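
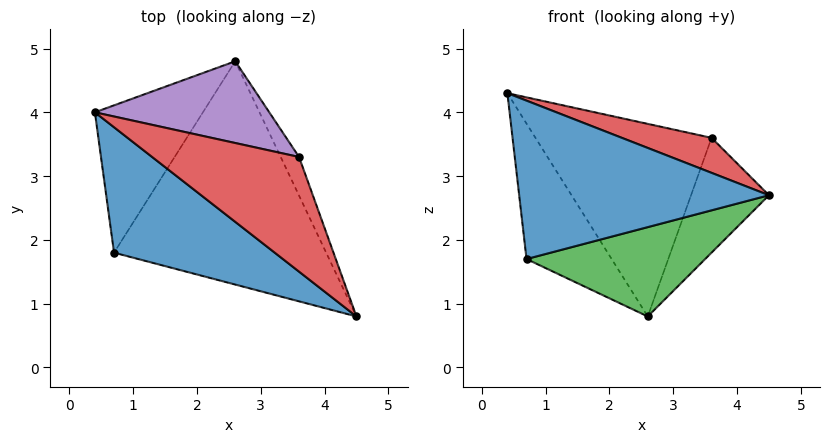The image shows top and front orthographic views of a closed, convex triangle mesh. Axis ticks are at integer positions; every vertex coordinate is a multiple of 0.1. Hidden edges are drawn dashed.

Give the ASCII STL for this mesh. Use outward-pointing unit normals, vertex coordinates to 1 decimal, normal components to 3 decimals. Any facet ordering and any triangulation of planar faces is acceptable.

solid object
 facet normal -0.347 -0.735 0.582
  outer loop
   vertex 0.7 1.8 1.7
   vertex 4.5 0.8 2.7
   vertex 0.4 4.0 4.3
  endloop
 endfacet
 facet normal -0.817 0.390 -0.424
  outer loop
   vertex 0.7 1.8 1.7
   vertex 0.4 4.0 4.3
   vertex 2.6 4.8 0.8
  endloop
 endfacet
 facet normal 0.145 -0.367 -0.919
  outer loop
   vertex 0.7 1.8 1.7
   vertex 2.6 4.8 0.8
   vertex 4.5 0.8 2.7
  endloop
 endfacet
 facet normal 0.144 -0.289 0.946
  outer loop
   vertex 3.6 3.3 3.6
   vertex 0.4 4.0 4.3
   vertex 4.5 0.8 2.7
  endloop
 endfacet
 facet normal 0.276 0.885 0.376
  outer loop
   vertex 3.6 3.3 3.6
   vertex 2.6 4.8 0.8
   vertex 0.4 4.0 4.3
  endloop
 endfacet
 facet normal 0.918 0.376 -0.126
  outer loop
   vertex 3.6 3.3 3.6
   vertex 4.5 0.8 2.7
   vertex 2.6 4.8 0.8
  endloop
 endfacet
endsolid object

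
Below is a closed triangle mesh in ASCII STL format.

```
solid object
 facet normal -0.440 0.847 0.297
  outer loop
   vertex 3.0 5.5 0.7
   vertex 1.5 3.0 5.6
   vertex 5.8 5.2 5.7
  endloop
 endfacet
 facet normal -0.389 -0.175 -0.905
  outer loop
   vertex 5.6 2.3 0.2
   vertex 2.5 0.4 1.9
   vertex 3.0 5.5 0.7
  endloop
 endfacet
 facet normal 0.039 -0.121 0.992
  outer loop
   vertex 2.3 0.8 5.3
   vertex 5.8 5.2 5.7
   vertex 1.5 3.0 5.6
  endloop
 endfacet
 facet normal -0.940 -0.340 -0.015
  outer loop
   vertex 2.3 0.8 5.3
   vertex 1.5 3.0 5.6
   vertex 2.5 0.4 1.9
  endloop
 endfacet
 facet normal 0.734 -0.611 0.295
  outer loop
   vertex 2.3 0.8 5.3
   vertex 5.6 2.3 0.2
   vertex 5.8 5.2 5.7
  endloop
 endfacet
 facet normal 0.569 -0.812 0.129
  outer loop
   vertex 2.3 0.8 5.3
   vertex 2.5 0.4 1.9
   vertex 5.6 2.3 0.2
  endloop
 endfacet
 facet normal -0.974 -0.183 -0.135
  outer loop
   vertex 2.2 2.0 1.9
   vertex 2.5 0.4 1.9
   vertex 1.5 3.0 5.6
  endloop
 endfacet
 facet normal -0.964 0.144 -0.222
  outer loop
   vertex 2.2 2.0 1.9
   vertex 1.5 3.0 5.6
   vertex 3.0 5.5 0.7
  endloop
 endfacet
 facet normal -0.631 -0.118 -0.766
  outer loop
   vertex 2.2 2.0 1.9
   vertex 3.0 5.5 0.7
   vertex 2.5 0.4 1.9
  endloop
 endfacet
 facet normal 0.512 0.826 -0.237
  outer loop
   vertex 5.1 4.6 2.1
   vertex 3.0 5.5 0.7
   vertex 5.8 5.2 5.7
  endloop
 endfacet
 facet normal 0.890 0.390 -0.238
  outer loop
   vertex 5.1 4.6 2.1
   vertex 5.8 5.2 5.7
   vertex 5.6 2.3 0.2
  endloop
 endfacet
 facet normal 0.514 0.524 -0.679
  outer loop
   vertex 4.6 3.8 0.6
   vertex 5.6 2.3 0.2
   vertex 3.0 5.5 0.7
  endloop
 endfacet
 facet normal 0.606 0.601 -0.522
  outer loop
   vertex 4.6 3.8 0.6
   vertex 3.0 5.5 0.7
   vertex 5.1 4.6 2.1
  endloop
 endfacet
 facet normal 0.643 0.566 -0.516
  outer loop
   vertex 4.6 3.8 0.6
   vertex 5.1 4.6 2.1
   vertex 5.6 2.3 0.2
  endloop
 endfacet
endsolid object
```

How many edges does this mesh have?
21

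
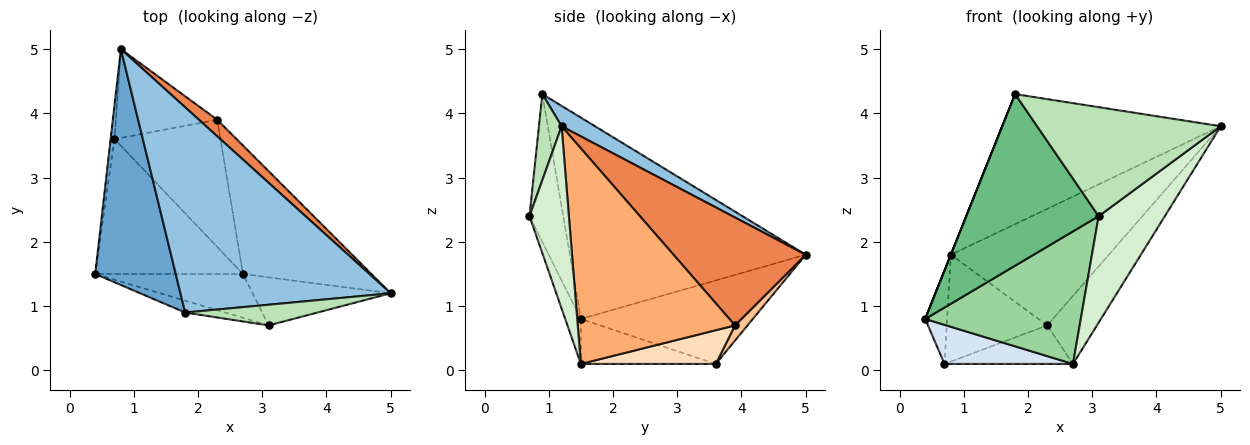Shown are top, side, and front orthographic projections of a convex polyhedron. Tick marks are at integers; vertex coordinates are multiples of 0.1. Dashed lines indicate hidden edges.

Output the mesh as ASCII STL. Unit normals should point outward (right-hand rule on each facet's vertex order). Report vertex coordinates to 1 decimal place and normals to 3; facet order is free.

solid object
 facet normal -0.928 0.000 0.371
  outer loop
   vertex 1.8 0.9 4.3
   vertex 0.8 5.0 1.8
   vertex 0.4 1.5 0.8
  endloop
 endfacet
 facet normal 0.082 0.533 0.842
  outer loop
   vertex 1.8 0.9 4.3
   vertex 5.0 1.2 3.8
   vertex 0.8 5.0 1.8
  endloop
 endfacet
 facet normal -0.991 0.126 -0.046
  outer loop
   vertex 0.7 3.6 0.1
   vertex 0.4 1.5 0.8
   vertex 0.8 5.0 1.8
  endloop
 endfacet
 facet normal -0.281 -0.267 -0.922
  outer loop
   vertex 0.7 3.6 0.1
   vertex 2.7 1.5 0.1
   vertex 0.4 1.5 0.8
  endloop
 endfacet
 facet normal 0.638 0.762 0.108
  outer loop
   vertex 2.3 3.9 0.7
   vertex 0.8 5.0 1.8
   vertex 5.0 1.2 3.8
  endloop
 endfacet
 facet normal 0.829 0.262 -0.494
  outer loop
   vertex 2.3 3.9 0.7
   vertex 5.0 1.2 3.8
   vertex 2.7 1.5 0.1
  endloop
 endfacet
 facet normal 0.095 0.766 -0.636
  outer loop
   vertex 2.3 3.9 0.7
   vertex 0.7 3.6 0.1
   vertex 0.8 5.0 1.8
  endloop
 endfacet
 facet normal 0.291 0.277 -0.916
  outer loop
   vertex 2.3 3.9 0.7
   vertex 2.7 1.5 0.1
   vertex 0.7 3.6 0.1
  endloop
 endfacet
 facet normal -0.247 -0.967 -0.067
  outer loop
   vertex 3.1 0.7 2.4
   vertex 1.8 0.9 4.3
   vertex 0.4 1.5 0.8
  endloop
 endfacet
 facet normal -0.095 -0.945 -0.312
  outer loop
   vertex 3.1 0.7 2.4
   vertex 0.4 1.5 0.8
   vertex 2.7 1.5 0.1
  endloop
 endfacet
 facet normal 0.120 -0.975 0.185
  outer loop
   vertex 3.1 0.7 2.4
   vertex 5.0 1.2 3.8
   vertex 1.8 0.9 4.3
  endloop
 endfacet
 facet normal 0.477 -0.801 -0.362
  outer loop
   vertex 3.1 0.7 2.4
   vertex 2.7 1.5 0.1
   vertex 5.0 1.2 3.8
  endloop
 endfacet
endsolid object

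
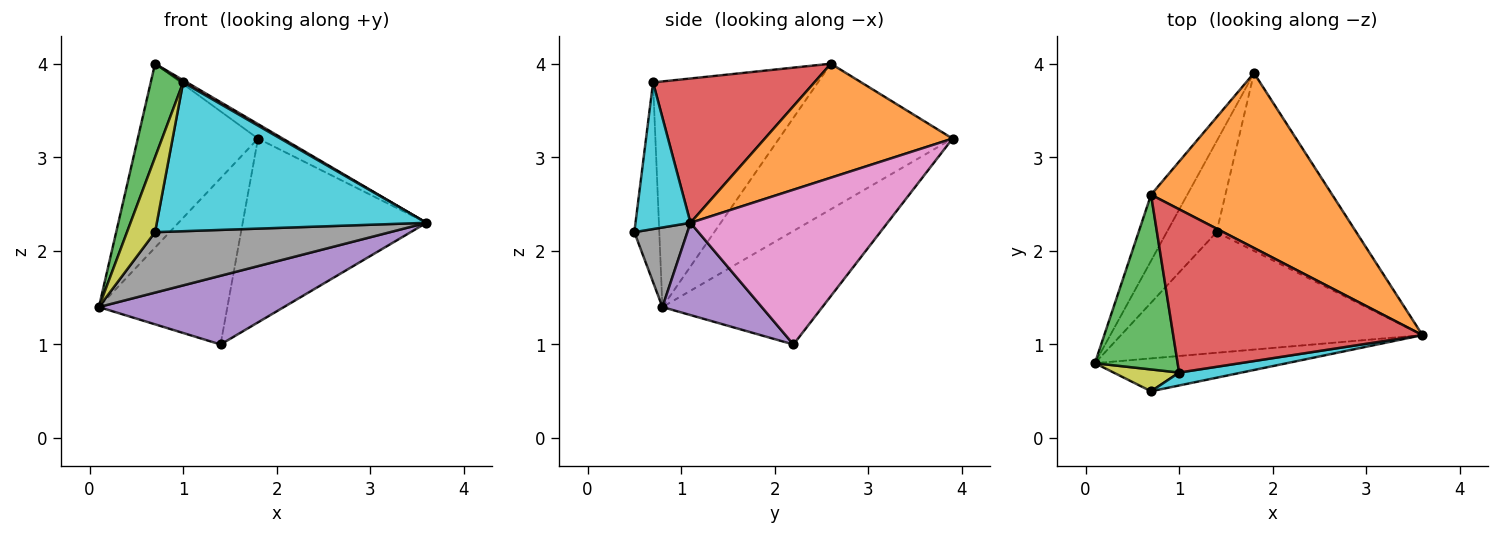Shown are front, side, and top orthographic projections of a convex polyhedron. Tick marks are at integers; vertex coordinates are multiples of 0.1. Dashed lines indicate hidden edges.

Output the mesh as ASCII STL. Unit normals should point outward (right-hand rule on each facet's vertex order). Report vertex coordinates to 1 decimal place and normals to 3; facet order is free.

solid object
 facet normal -0.805 0.558 -0.200
  outer loop
   vertex 0.7 2.6 4.0
   vertex 1.8 3.9 3.2
   vertex 0.1 0.8 1.4
  endloop
 endfacet
 facet normal 0.531 0.070 0.844
  outer loop
   vertex 0.7 2.6 4.0
   vertex 3.6 1.1 2.3
   vertex 1.8 3.9 3.2
  endloop
 endfacet
 facet normal -0.923 -0.181 0.339
  outer loop
   vertex 1.0 0.7 3.8
   vertex 0.7 2.6 4.0
   vertex 0.1 0.8 1.4
  endloop
 endfacet
 facet normal 0.501 -0.012 0.865
  outer loop
   vertex 1.0 0.7 3.8
   vertex 3.6 1.1 2.3
   vertex 0.7 2.6 4.0
  endloop
 endfacet
 facet normal 0.257 -0.478 -0.840
  outer loop
   vertex 1.4 2.2 1.0
   vertex 3.6 1.1 2.3
   vertex 0.1 0.8 1.4
  endloop
 endfacet
 facet normal -0.738 0.592 -0.324
  outer loop
   vertex 1.4 2.2 1.0
   vertex 0.1 0.8 1.4
   vertex 1.8 3.9 3.2
  endloop
 endfacet
 facet normal 0.610 0.569 -0.551
  outer loop
   vertex 1.4 2.2 1.0
   vertex 1.8 3.9 3.2
   vertex 3.6 1.1 2.3
  endloop
 endfacet
 facet normal 0.194 -0.862 -0.469
  outer loop
   vertex 0.7 0.5 2.2
   vertex 0.1 0.8 1.4
   vertex 3.6 1.1 2.3
  endloop
 endfacet
 facet normal -0.649 -0.730 0.213
  outer loop
   vertex 0.7 0.5 2.2
   vertex 1.0 0.7 3.8
   vertex 0.1 0.8 1.4
  endloop
 endfacet
 facet normal 0.199 -0.976 0.085
  outer loop
   vertex 0.7 0.5 2.2
   vertex 3.6 1.1 2.3
   vertex 1.0 0.7 3.8
  endloop
 endfacet
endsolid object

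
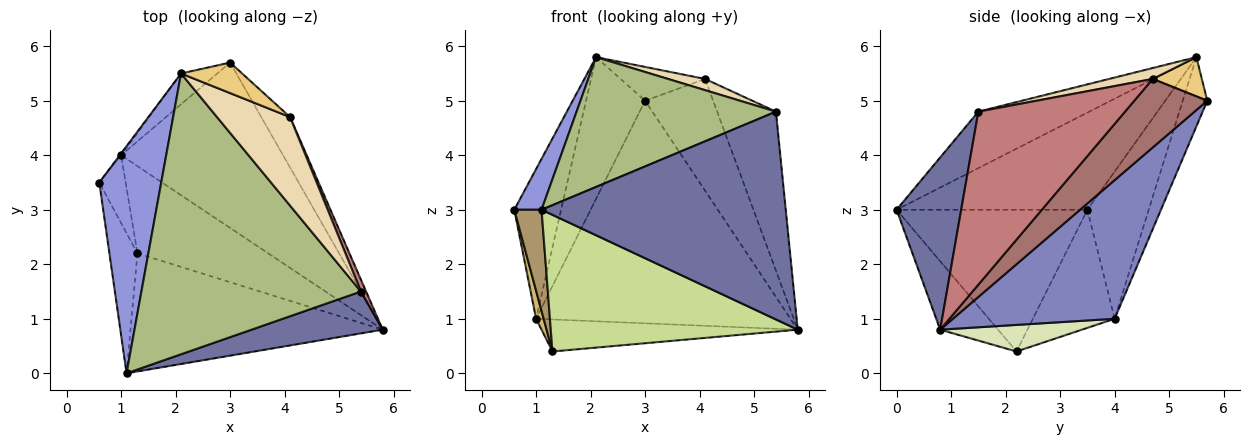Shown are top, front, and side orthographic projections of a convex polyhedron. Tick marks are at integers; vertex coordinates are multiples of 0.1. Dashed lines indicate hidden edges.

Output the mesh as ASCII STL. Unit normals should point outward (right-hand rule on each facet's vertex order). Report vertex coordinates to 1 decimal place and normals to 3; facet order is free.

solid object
 facet normal 0.251 -0.949 0.191
  outer loop
   vertex 5.4 1.5 4.8
   vertex 1.1 0.0 3.0
   vertex 5.8 0.8 0.8
  endloop
 endfacet
 facet normal 0.455 0.715 -0.531
  outer loop
   vertex 1.0 4.0 1.0
   vertex 3.0 5.7 5.0
   vertex 5.8 0.8 0.8
  endloop
 endfacet
 facet normal -0.837 -0.120 0.534
  outer loop
   vertex 2.1 5.5 5.8
   vertex 0.6 3.5 3.0
   vertex 1.1 0.0 3.0
  endloop
 endfacet
 facet normal -0.795 0.607 -0.007
  outer loop
   vertex 2.1 5.5 5.8
   vertex 1.0 4.0 1.0
   vertex 0.6 3.5 3.0
  endloop
 endfacet
 facet normal -0.376 0.905 -0.197
  outer loop
   vertex 2.1 5.5 5.8
   vertex 3.0 5.7 5.0
   vertex 1.0 4.0 1.0
  endloop
 endfacet
 facet normal -0.227 -0.409 0.884
  outer loop
   vertex 2.1 5.5 5.8
   vertex 1.1 0.0 3.0
   vertex 5.4 1.5 4.8
  endloop
 endfacet
 facet normal -0.175 -0.745 -0.644
  outer loop
   vertex 1.3 2.2 0.4
   vertex 5.8 0.8 0.8
   vertex 1.1 0.0 3.0
  endloop
 endfacet
 facet normal 0.187 0.339 -0.922
  outer loop
   vertex 1.3 2.2 0.4
   vertex 1.0 4.0 1.0
   vertex 5.8 0.8 0.8
  endloop
 endfacet
 facet normal -0.971 -0.139 -0.192
  outer loop
   vertex 1.3 2.2 0.4
   vertex 1.1 0.0 3.0
   vertex 0.6 3.5 3.0
  endloop
 endfacet
 facet normal -0.972 -0.090 -0.217
  outer loop
   vertex 1.3 2.2 0.4
   vertex 0.6 3.5 3.0
   vertex 1.0 4.0 1.0
  endloop
 endfacet
 facet normal 0.396 0.682 0.616
  outer loop
   vertex 4.1 4.7 5.4
   vertex 3.0 5.7 5.0
   vertex 2.1 5.5 5.8
  endloop
 endfacet
 facet normal 0.146 -0.124 0.981
  outer loop
   vertex 4.1 4.7 5.4
   vertex 2.1 5.5 5.8
   vertex 5.4 1.5 4.8
  endloop
 endfacet
 facet normal 0.699 0.652 -0.294
  outer loop
   vertex 4.1 4.7 5.4
   vertex 5.8 0.8 0.8
   vertex 3.0 5.7 5.0
  endloop
 endfacet
 facet normal 0.928 0.372 0.028
  outer loop
   vertex 4.1 4.7 5.4
   vertex 5.4 1.5 4.8
   vertex 5.8 0.8 0.8
  endloop
 endfacet
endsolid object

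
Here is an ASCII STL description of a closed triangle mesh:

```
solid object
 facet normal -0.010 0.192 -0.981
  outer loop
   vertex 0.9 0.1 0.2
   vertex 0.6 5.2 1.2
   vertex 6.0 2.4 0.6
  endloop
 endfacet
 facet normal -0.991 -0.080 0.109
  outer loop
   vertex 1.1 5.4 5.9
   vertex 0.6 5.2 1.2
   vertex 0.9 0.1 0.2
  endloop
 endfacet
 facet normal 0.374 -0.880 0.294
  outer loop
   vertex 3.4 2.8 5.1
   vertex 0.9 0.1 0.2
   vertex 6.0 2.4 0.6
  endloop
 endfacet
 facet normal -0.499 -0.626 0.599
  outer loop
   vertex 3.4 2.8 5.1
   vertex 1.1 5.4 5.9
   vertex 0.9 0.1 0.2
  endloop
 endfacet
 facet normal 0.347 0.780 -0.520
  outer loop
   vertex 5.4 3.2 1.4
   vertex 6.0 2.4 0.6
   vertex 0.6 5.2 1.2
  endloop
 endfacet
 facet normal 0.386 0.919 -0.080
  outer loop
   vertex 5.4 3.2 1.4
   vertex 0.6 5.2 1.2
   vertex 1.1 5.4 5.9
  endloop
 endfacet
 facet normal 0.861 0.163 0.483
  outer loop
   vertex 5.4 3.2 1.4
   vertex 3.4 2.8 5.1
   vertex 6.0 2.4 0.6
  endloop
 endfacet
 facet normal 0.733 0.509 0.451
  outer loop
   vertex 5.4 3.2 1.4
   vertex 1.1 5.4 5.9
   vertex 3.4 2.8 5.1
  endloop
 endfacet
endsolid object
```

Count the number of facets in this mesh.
8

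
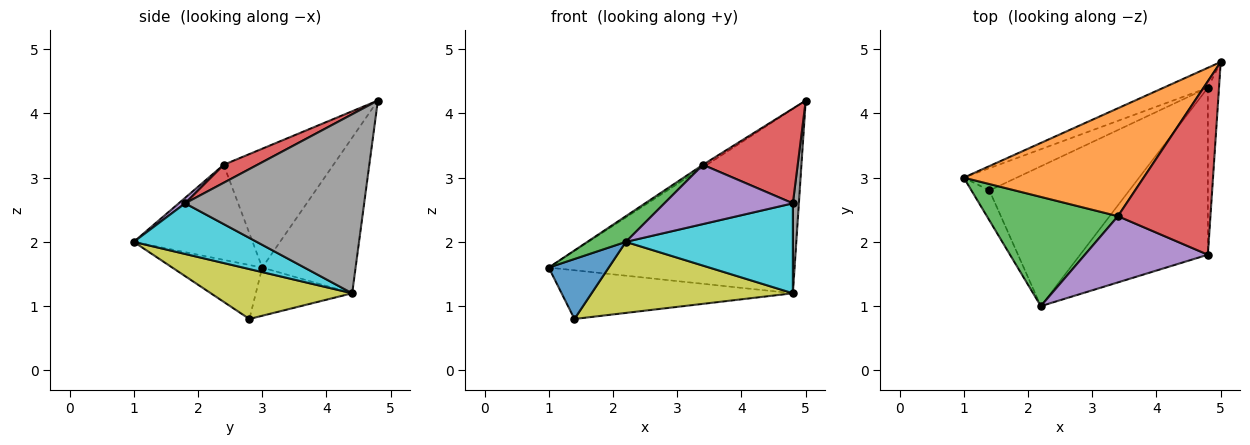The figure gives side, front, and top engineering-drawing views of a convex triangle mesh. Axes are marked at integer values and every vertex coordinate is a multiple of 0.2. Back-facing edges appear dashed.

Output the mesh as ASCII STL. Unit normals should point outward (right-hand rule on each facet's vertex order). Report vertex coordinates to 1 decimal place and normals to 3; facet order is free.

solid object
 facet normal -0.802 -0.535 -0.267
  outer loop
   vertex 1.4 2.8 0.8
   vertex 2.2 1.0 2.0
   vertex 1.0 3.0 1.6
  endloop
 endfacet
 facet normal -0.551 0.020 0.834
  outer loop
   vertex 3.4 2.4 3.2
   vertex 5.0 4.8 4.2
   vertex 1.0 3.0 1.6
  endloop
 endfacet
 facet normal -0.577 -0.187 0.795
  outer loop
   vertex 3.4 2.4 3.2
   vertex 1.0 3.0 1.6
   vertex 2.2 1.0 2.0
  endloop
 endfacet
 facet normal 0.168 -0.473 0.865
  outer loop
   vertex 3.4 2.4 3.2
   vertex 4.8 1.8 2.6
   vertex 5.0 4.8 4.2
  endloop
 endfacet
 facet normal 0.033 -0.667 0.745
  outer loop
   vertex 3.4 2.4 3.2
   vertex 2.2 1.0 2.0
   vertex 4.8 1.8 2.6
  endloop
 endfacet
 facet normal -0.353 0.930 -0.100
  outer loop
   vertex 4.8 4.4 1.2
   vertex 1.0 3.0 1.6
   vertex 5.0 4.8 4.2
  endloop
 endfacet
 facet normal -0.354 0.850 -0.390
  outer loop
   vertex 4.8 4.4 1.2
   vertex 1.4 2.8 0.8
   vertex 1.0 3.0 1.6
  endloop
 endfacet
 facet normal 0.998 -0.033 -0.062
  outer loop
   vertex 4.8 4.4 1.2
   vertex 5.0 4.8 4.2
   vertex 4.8 1.8 2.6
  endloop
 endfacet
 facet normal 0.303 -0.432 -0.850
  outer loop
   vertex 4.8 4.4 1.2
   vertex 2.2 1.0 2.0
   vertex 1.4 2.8 0.8
  endloop
 endfacet
 facet normal 0.330 -0.448 -0.831
  outer loop
   vertex 4.8 4.4 1.2
   vertex 4.8 1.8 2.6
   vertex 2.2 1.0 2.0
  endloop
 endfacet
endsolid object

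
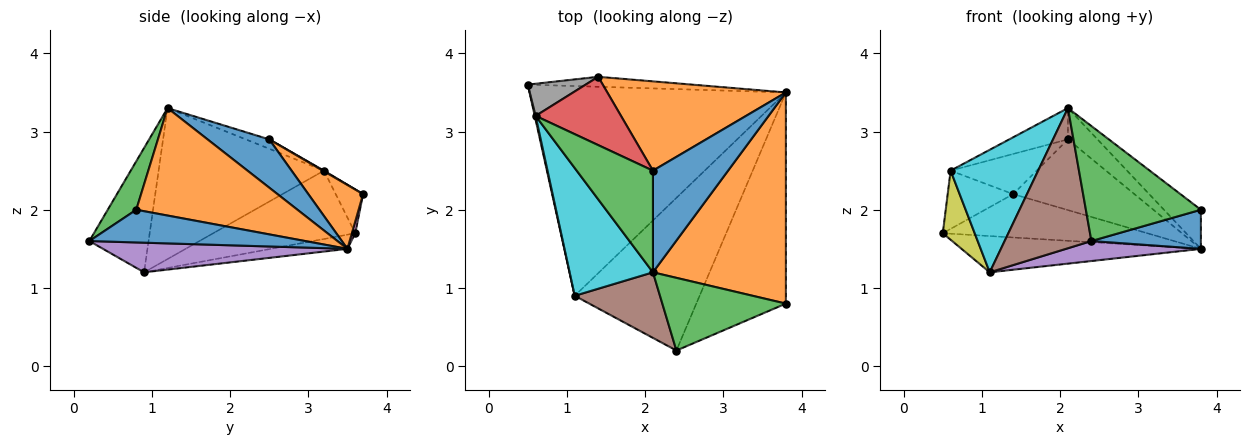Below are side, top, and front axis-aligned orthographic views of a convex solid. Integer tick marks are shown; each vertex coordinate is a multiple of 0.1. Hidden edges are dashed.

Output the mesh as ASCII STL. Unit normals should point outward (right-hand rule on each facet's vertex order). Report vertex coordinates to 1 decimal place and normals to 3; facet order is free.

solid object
 facet normal 0.338 -0.171 -0.925
  outer loop
   vertex 3.8 0.8 2.0
   vertex 2.4 0.2 1.6
   vertex 3.8 3.5 1.5
  endloop
 endfacet
 facet normal 0.622 0.143 0.770
  outer loop
   vertex 3.8 0.8 2.0
   vertex 3.8 3.5 1.5
   vertex 2.1 1.2 3.3
  endloop
 endfacet
 facet normal 0.205 -0.827 0.523
  outer loop
   vertex 3.8 0.8 2.0
   vertex 2.1 1.2 3.3
   vertex 2.4 0.2 1.6
  endloop
 endfacet
 facet normal -0.054 0.170 -0.984
  outer loop
   vertex 1.1 0.9 1.2
   vertex 0.5 3.6 1.7
   vertex 3.8 3.5 1.5
  endloop
 endfacet
 facet normal 0.229 -0.126 -0.965
  outer loop
   vertex 1.1 0.9 1.2
   vertex 3.8 3.5 1.5
   vertex 2.4 0.2 1.6
  endloop
 endfacet
 facet normal -0.526 -0.770 0.360
  outer loop
   vertex 1.1 0.9 1.2
   vertex 2.4 0.2 1.6
   vertex 2.1 1.2 3.3
  endloop
 endfacet
 facet normal 0.016 0.975 -0.224
  outer loop
   vertex 1.4 3.7 2.2
   vertex 3.8 3.5 1.5
   vertex 0.5 3.6 1.7
  endloop
 endfacet
 facet normal -0.344 0.822 0.454
  outer loop
   vertex 0.6 3.2 2.5
   vertex 1.4 3.7 2.2
   vertex 0.5 3.6 1.7
  endloop
 endfacet
 facet normal -0.976 -0.219 0.012
  outer loop
   vertex 0.6 3.2 2.5
   vertex 0.5 3.6 1.7
   vertex 1.1 0.9 1.2
  endloop
 endfacet
 facet normal -0.794 -0.420 0.438
  outer loop
   vertex 0.6 3.2 2.5
   vertex 1.1 0.9 1.2
   vertex 2.1 1.2 3.3
  endloop
 endfacet
 facet normal 0.523 0.251 0.814
  outer loop
   vertex 2.1 2.5 2.9
   vertex 2.1 1.2 3.3
   vertex 3.8 3.5 1.5
  endloop
 endfacet
 facet normal 0.270 0.598 0.755
  outer loop
   vertex 2.1 2.5 2.9
   vertex 3.8 3.5 1.5
   vertex 1.4 3.7 2.2
  endloop
 endfacet
 facet normal -0.117 0.292 0.949
  outer loop
   vertex 2.1 2.5 2.9
   vertex 0.6 3.2 2.5
   vertex 2.1 1.2 3.3
  endloop
 endfacet
 facet normal 0.007 0.507 0.862
  outer loop
   vertex 2.1 2.5 2.9
   vertex 1.4 3.7 2.2
   vertex 0.6 3.2 2.5
  endloop
 endfacet
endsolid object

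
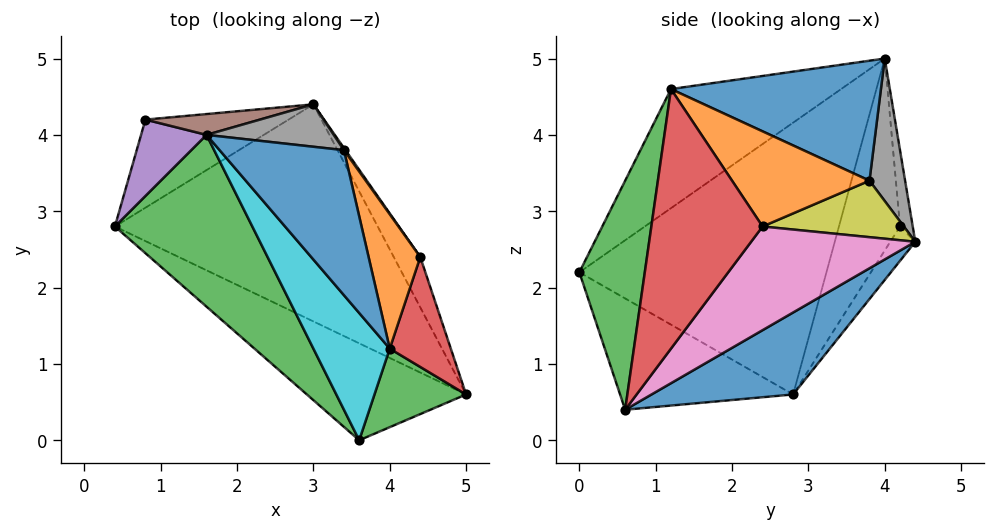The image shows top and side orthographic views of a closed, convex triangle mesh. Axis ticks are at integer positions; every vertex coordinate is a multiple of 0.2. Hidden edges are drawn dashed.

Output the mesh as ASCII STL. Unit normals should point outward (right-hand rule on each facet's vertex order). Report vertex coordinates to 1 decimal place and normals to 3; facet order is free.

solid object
 facet normal 0.243 0.579 -0.779
  outer loop
   vertex 3.0 4.4 2.6
   vertex 5.0 0.6 0.4
   vertex 0.4 2.8 0.6
  endloop
 endfacet
 facet normal -0.381 -0.747 -0.545
  outer loop
   vertex 3.6 0.0 2.2
   vertex 0.4 2.8 0.6
   vertex 5.0 0.6 0.4
  endloop
 endfacet
 facet normal -0.710 -0.606 0.359
  outer loop
   vertex 3.6 0.0 2.2
   vertex 1.6 4.0 5.0
   vertex 0.4 2.8 0.6
  endloop
 endfacet
 facet normal -0.124 0.847 -0.517
  outer loop
   vertex 0.8 4.2 2.8
   vertex 3.0 4.4 2.6
   vertex 0.4 2.8 0.6
  endloop
 endfacet
 facet normal -0.921 -0.230 0.314
  outer loop
   vertex 0.8 4.2 2.8
   vertex 0.4 2.8 0.6
   vertex 1.6 4.0 5.0
  endloop
 endfacet
 facet normal -0.079 0.990 0.119
  outer loop
   vertex 0.8 4.2 2.8
   vertex 1.6 4.0 5.0
   vertex 3.0 4.4 2.6
  endloop
 endfacet
 facet normal 0.811 0.547 -0.207
  outer loop
   vertex 4.4 2.4 2.8
   vertex 5.0 0.6 0.4
   vertex 3.0 4.4 2.6
  endloop
 endfacet
 facet normal 0.437 0.811 0.390
  outer loop
   vertex 3.4 3.8 3.4
   vertex 3.0 4.4 2.6
   vertex 1.6 4.0 5.0
  endloop
 endfacet
 facet normal 0.818 0.575 0.022
  outer loop
   vertex 3.4 3.8 3.4
   vertex 4.4 2.4 2.8
   vertex 3.0 4.4 2.6
  endloop
 endfacet
 facet normal -0.658 -0.624 0.422
  outer loop
   vertex 4.0 1.2 4.6
   vertex 1.6 4.0 5.0
   vertex 3.6 0.0 2.2
  endloop
 endfacet
 facet normal 0.623 0.442 0.646
  outer loop
   vertex 4.0 1.2 4.6
   vertex 3.4 3.8 3.4
   vertex 1.6 4.0 5.0
  endloop
 endfacet
 facet normal 0.809 0.390 0.440
  outer loop
   vertex 4.0 1.2 4.6
   vertex 4.4 2.4 2.8
   vertex 3.4 3.8 3.4
  endloop
 endfacet
 facet normal 0.640 -0.725 0.256
  outer loop
   vertex 4.0 1.2 4.6
   vertex 3.6 0.0 2.2
   vertex 5.0 0.6 0.4
  endloop
 endfacet
 facet normal 0.973 0.019 0.229
  outer loop
   vertex 4.0 1.2 4.6
   vertex 5.0 0.6 0.4
   vertex 4.4 2.4 2.8
  endloop
 endfacet
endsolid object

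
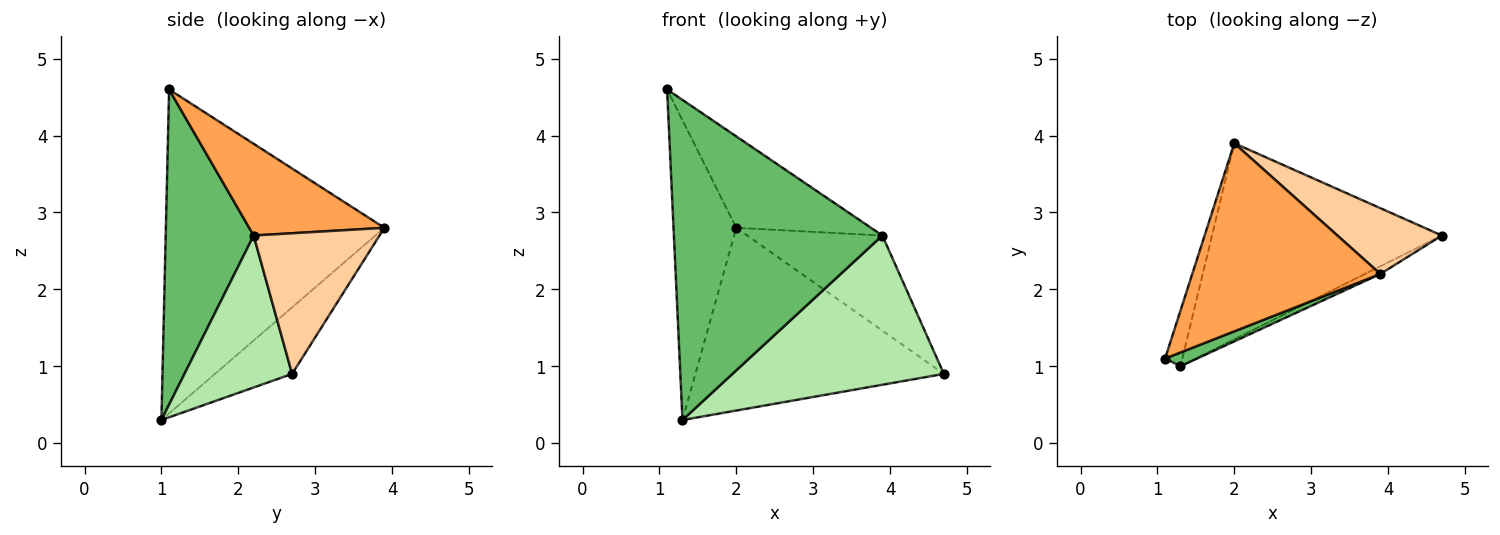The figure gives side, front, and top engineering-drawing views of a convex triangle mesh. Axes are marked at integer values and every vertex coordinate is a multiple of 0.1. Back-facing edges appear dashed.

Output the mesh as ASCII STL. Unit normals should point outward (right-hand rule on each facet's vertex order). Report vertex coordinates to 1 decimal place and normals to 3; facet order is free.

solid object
 facet normal -0.960 0.276 -0.051
  outer loop
   vertex 1.3 1.0 0.3
   vertex 1.1 1.1 4.6
   vertex 2.0 3.9 2.8
  endloop
 endfacet
 facet normal -0.207 0.667 -0.716
  outer loop
   vertex 1.3 1.0 0.3
   vertex 2.0 3.9 2.8
   vertex 4.7 2.7 0.9
  endloop
 endfacet
 facet normal 0.402 0.400 0.824
  outer loop
   vertex 3.9 2.2 2.7
   vertex 2.0 3.9 2.8
   vertex 1.1 1.1 4.6
  endloop
 endfacet
 facet normal 0.608 0.653 0.452
  outer loop
   vertex 3.9 2.2 2.7
   vertex 4.7 2.7 0.9
   vertex 2.0 3.9 2.8
  endloop
 endfacet
 facet normal 0.388 -0.921 0.039
  outer loop
   vertex 3.9 2.2 2.7
   vertex 1.1 1.1 4.6
   vertex 1.3 1.0 0.3
  endloop
 endfacet
 facet normal 0.453 -0.890 -0.046
  outer loop
   vertex 3.9 2.2 2.7
   vertex 1.3 1.0 0.3
   vertex 4.7 2.7 0.9
  endloop
 endfacet
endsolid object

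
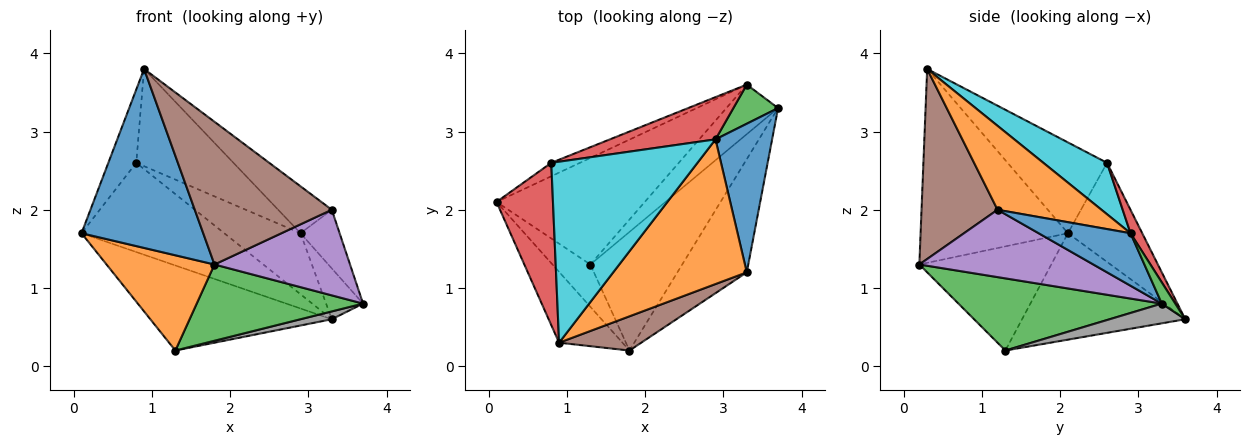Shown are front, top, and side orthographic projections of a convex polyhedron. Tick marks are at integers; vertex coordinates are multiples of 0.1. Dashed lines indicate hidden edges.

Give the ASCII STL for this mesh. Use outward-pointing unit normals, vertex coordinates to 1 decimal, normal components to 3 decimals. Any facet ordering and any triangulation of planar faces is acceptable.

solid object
 facet normal -0.748 -0.617 -0.244
  outer loop
   vertex 0.9 0.3 3.8
   vertex 0.1 2.1 1.7
   vertex 1.8 0.2 1.3
  endloop
 endfacet
 facet normal -0.745 -0.610 -0.271
  outer loop
   vertex 1.3 1.3 0.2
   vertex 1.8 0.2 1.3
   vertex 0.1 2.1 1.7
  endloop
 endfacet
 facet normal 0.551 -0.451 -0.702
  outer loop
   vertex 1.3 1.3 0.2
   vertex 3.7 3.3 0.8
   vertex 1.8 0.2 1.3
  endloop
 endfacet
 facet normal -0.826 0.232 0.514
  outer loop
   vertex 0.8 2.6 2.6
   vertex 0.1 2.1 1.7
   vertex 0.9 0.3 3.8
  endloop
 endfacet
 facet normal 0.612 -0.477 -0.631
  outer loop
   vertex 3.3 1.2 2.0
   vertex 1.8 0.2 1.3
   vertex 3.7 3.3 0.8
  endloop
 endfacet
 facet normal 0.475 -0.856 0.205
  outer loop
   vertex 3.3 1.2 2.0
   vertex 0.9 0.3 3.8
   vertex 1.8 0.2 1.3
  endloop
 endfacet
 facet normal -0.489 0.544 -0.682
  outer loop
   vertex 3.3 3.6 0.6
   vertex 1.3 1.3 0.2
   vertex 0.1 2.1 1.7
  endloop
 endfacet
 facet normal 0.353 -0.146 -0.924
  outer loop
   vertex 3.3 3.6 0.6
   vertex 3.7 3.3 0.8
   vertex 1.3 1.3 0.2
  endloop
 endfacet
 facet normal -0.458 0.879 -0.132
  outer loop
   vertex 3.3 3.6 0.6
   vertex 0.1 2.1 1.7
   vertex 0.8 2.6 2.6
  endloop
 endfacet
 facet normal 0.296 0.452 0.841
  outer loop
   vertex 2.9 2.9 1.7
   vertex 0.8 2.6 2.6
   vertex 0.9 0.3 3.8
  endloop
 endfacet
 facet normal 0.653 0.278 0.704
  outer loop
   vertex 2.9 2.9 1.7
   vertex 3.3 1.2 2.0
   vertex 3.7 3.3 0.8
  endloop
 endfacet
 facet normal 0.513 0.265 0.816
  outer loop
   vertex 2.9 2.9 1.7
   vertex 0.9 0.3 3.8
   vertex 3.3 1.2 2.0
  endloop
 endfacet
 facet normal 0.278 0.761 0.586
  outer loop
   vertex 2.9 2.9 1.7
   vertex 3.7 3.3 0.8
   vertex 3.3 3.6 0.6
  endloop
 endfacet
 facet normal 0.125 0.816 0.565
  outer loop
   vertex 2.9 2.9 1.7
   vertex 3.3 3.6 0.6
   vertex 0.8 2.6 2.6
  endloop
 endfacet
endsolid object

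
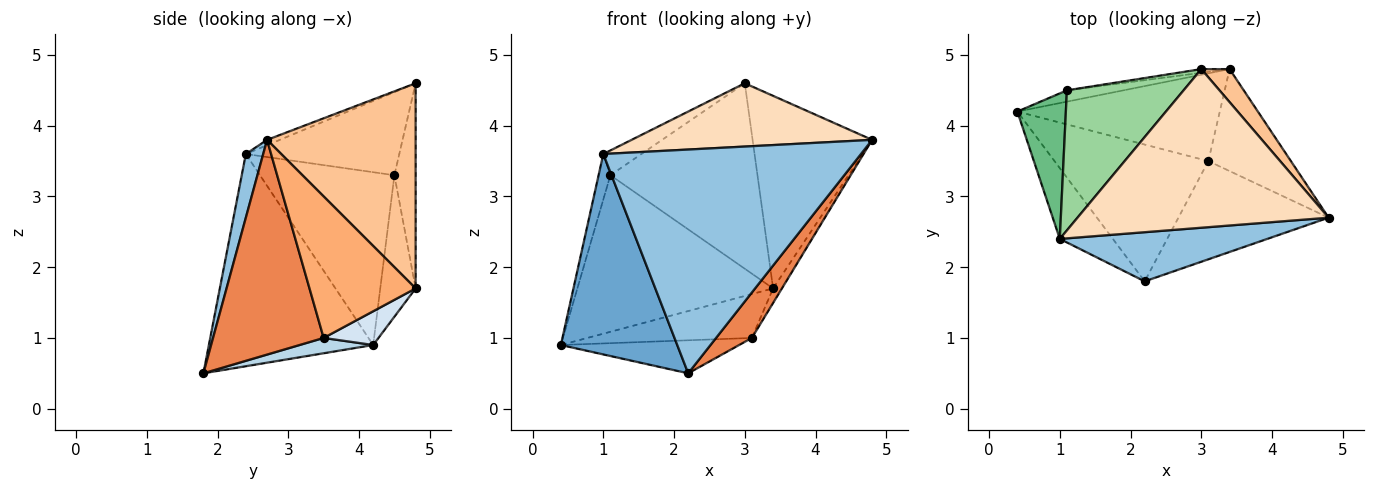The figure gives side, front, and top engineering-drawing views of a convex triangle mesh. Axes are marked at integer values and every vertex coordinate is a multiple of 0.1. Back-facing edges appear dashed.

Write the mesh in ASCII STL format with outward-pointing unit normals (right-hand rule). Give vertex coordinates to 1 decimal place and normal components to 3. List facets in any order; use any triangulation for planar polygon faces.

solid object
 facet normal -0.800 -0.566 -0.200
  outer loop
   vertex 1.0 2.4 3.6
   vertex 0.4 4.2 0.9
   vertex 2.2 1.8 0.5
  endloop
 endfacet
 facet normal 0.066 -0.975 0.214
  outer loop
   vertex 1.0 2.4 3.6
   vertex 2.2 1.8 0.5
   vertex 4.8 2.7 3.8
  endloop
 endfacet
 facet normal 0.096 0.234 -0.968
  outer loop
   vertex 3.1 3.5 1.0
   vertex 2.2 1.8 0.5
   vertex 0.4 4.2 0.9
  endloop
 endfacet
 facet normal 0.147 0.442 -0.885
  outer loop
   vertex 3.1 3.5 1.0
   vertex 0.4 4.2 0.9
   vertex 3.4 4.8 1.7
  endloop
 endfacet
 facet normal 0.792 -0.256 -0.554
  outer loop
   vertex 3.1 3.5 1.0
   vertex 4.8 2.7 3.8
   vertex 2.2 1.8 0.5
  endloop
 endfacet
 facet normal 0.862 0.072 -0.503
  outer loop
   vertex 3.1 3.5 1.0
   vertex 3.4 4.8 1.7
   vertex 4.8 2.7 3.8
  endloop
 endfacet
 facet normal 0.775 0.623 0.107
  outer loop
   vertex 3.0 4.8 4.6
   vertex 4.8 2.7 3.8
   vertex 3.4 4.8 1.7
  endloop
 endfacet
 facet normal -0.020 -0.371 0.929
  outer loop
   vertex 3.0 4.8 4.6
   vertex 1.0 2.4 3.6
   vertex 4.8 2.7 3.8
  endloop
 endfacet
 facet normal -0.959 0.084 0.269
  outer loop
   vertex 1.1 4.5 3.3
   vertex 0.4 4.2 0.9
   vertex 1.0 2.4 3.6
  endloop
 endfacet
 facet normal -0.574 0.143 0.806
  outer loop
   vertex 1.1 4.5 3.3
   vertex 1.0 2.4 3.6
   vertex 3.0 4.8 4.6
  endloop
 endfacet
 facet normal -0.177 0.982 -0.071
  outer loop
   vertex 1.1 4.5 3.3
   vertex 3.4 4.8 1.7
   vertex 0.4 4.2 0.9
  endloop
 endfacet
 facet normal -0.143 0.990 -0.020
  outer loop
   vertex 1.1 4.5 3.3
   vertex 3.0 4.8 4.6
   vertex 3.4 4.8 1.7
  endloop
 endfacet
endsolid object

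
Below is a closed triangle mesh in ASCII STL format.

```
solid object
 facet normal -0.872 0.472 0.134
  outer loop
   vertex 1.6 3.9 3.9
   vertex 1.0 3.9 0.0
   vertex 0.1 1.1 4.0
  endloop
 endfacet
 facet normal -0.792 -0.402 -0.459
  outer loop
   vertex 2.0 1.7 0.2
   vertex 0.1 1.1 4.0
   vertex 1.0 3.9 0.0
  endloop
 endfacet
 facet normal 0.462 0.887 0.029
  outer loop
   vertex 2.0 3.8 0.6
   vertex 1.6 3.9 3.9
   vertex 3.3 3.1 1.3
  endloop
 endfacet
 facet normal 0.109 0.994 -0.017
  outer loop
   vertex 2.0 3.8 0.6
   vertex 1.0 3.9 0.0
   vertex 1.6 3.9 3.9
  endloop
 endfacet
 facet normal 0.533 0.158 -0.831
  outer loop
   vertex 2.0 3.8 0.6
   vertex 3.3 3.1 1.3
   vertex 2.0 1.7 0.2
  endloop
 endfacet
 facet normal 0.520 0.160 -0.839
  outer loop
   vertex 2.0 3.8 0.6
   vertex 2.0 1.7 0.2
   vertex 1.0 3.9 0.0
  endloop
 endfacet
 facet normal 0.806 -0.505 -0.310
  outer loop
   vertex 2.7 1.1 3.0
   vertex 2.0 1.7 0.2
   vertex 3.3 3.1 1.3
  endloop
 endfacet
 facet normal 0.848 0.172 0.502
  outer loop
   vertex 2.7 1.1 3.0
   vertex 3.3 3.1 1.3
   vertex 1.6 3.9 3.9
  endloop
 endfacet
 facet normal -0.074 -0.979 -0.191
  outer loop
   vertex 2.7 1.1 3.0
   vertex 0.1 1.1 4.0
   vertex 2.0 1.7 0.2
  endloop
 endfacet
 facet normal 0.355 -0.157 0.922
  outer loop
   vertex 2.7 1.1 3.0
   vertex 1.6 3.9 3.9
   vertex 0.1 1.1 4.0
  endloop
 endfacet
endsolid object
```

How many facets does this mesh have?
10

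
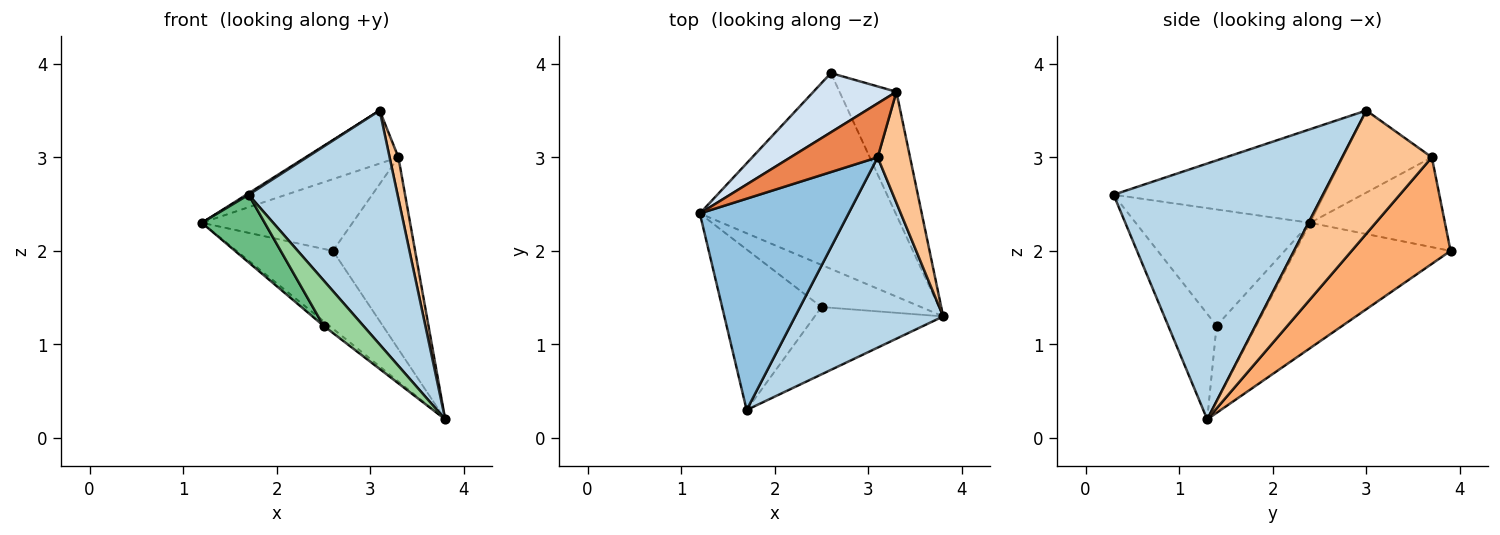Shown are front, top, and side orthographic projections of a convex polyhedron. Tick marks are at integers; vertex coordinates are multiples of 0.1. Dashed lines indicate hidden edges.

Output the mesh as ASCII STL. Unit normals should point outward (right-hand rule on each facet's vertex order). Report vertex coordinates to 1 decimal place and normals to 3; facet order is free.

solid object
 facet normal -0.511 0.317 -0.799
  outer loop
   vertex 2.6 3.9 2.0
   vertex 3.8 1.3 0.2
   vertex 1.2 2.4 2.3
  endloop
 endfacet
 facet normal -0.533 -0.006 0.846
  outer loop
   vertex 1.7 0.3 2.6
   vertex 3.1 3.0 3.5
   vertex 1.2 2.4 2.3
  endloop
 endfacet
 facet normal 0.737 -0.524 0.426
  outer loop
   vertex 1.7 0.3 2.6
   vertex 3.8 1.3 0.2
   vertex 3.1 3.0 3.5
  endloop
 endfacet
 facet normal -0.568 0.635 0.524
  outer loop
   vertex 3.3 3.7 3.0
   vertex 2.6 3.9 2.0
   vertex 1.2 2.4 2.3
  endloop
 endfacet
 facet normal -0.558 0.582 0.592
  outer loop
   vertex 3.3 3.7 3.0
   vertex 1.2 2.4 2.3
   vertex 3.1 3.0 3.5
  endloop
 endfacet
 facet normal 0.711 0.591 -0.380
  outer loop
   vertex 3.3 3.7 3.0
   vertex 3.8 1.3 0.2
   vertex 2.6 3.9 2.0
  endloop
 endfacet
 facet normal 0.963 -0.094 0.253
  outer loop
   vertex 3.3 3.7 3.0
   vertex 3.1 3.0 3.5
   vertex 3.8 1.3 0.2
  endloop
 endfacet
 facet normal -0.603 0.088 -0.793
  outer loop
   vertex 2.5 1.4 1.2
   vertex 1.2 2.4 2.3
   vertex 3.8 1.3 0.2
  endloop
 endfacet
 facet normal -0.733 -0.264 -0.627
  outer loop
   vertex 2.5 1.4 1.2
   vertex 1.7 0.3 2.6
   vertex 1.2 2.4 2.3
  endloop
 endfacet
 facet normal -0.563 -0.463 -0.685
  outer loop
   vertex 2.5 1.4 1.2
   vertex 3.8 1.3 0.2
   vertex 1.7 0.3 2.6
  endloop
 endfacet
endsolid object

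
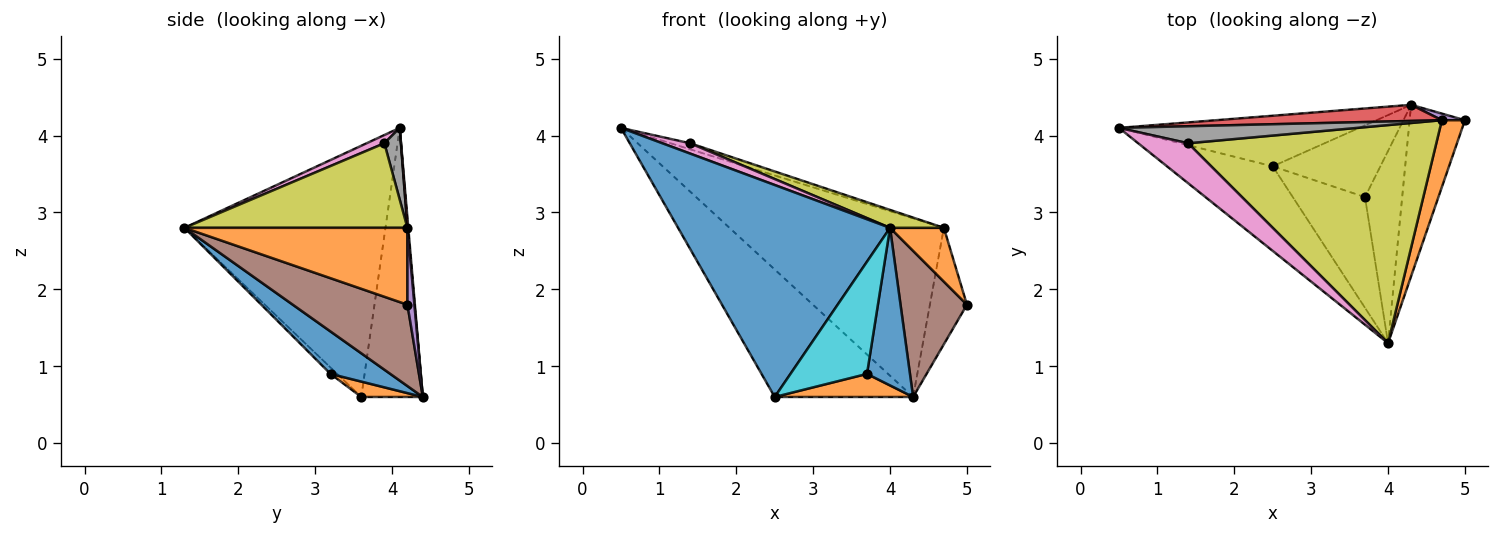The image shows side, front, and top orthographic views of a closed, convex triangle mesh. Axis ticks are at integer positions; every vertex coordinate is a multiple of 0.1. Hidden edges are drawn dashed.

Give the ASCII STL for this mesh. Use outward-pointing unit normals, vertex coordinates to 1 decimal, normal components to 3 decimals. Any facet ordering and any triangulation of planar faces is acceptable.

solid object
 facet normal -0.661 -0.697 -0.278
  outer loop
   vertex 2.5 3.6 0.6
   vertex 4.0 1.3 2.8
   vertex 0.5 4.1 4.1
  endloop
 endfacet
 facet normal 0.933 -0.225 0.280
  outer loop
   vertex 4.7 4.2 2.8
   vertex 4.0 1.3 2.8
   vertex 5.0 4.2 1.8
  endloop
 endfacet
 facet normal -0.382 0.859 -0.341
  outer loop
   vertex 4.3 4.4 0.6
   vertex 2.5 3.6 0.6
   vertex 0.5 4.1 4.1
  endloop
 endfacet
 facet normal 0.004 0.996 0.090
  outer loop
   vertex 4.3 4.4 0.6
   vertex 0.5 4.1 4.1
   vertex 4.7 4.2 2.8
  endloop
 endfacet
 facet normal 0.185 0.981 0.056
  outer loop
   vertex 4.3 4.4 0.6
   vertex 4.7 4.2 2.8
   vertex 5.0 4.2 1.8
  endloop
 endfacet
 facet normal 0.746 -0.432 -0.507
  outer loop
   vertex 4.3 4.4 0.6
   vertex 5.0 4.2 1.8
   vertex 4.0 1.3 2.8
  endloop
 endfacet
 facet normal 0.158 -0.247 0.956
  outer loop
   vertex 1.4 3.9 3.9
   vertex 0.5 4.1 4.1
   vertex 4.0 1.3 2.8
  endloop
 endfacet
 facet normal 0.273 0.322 0.907
  outer loop
   vertex 1.4 3.9 3.9
   vertex 4.7 4.2 2.8
   vertex 0.5 4.1 4.1
  endloop
 endfacet
 facet normal 0.322 -0.078 0.944
  outer loop
   vertex 1.4 3.9 3.9
   vertex 4.0 1.3 2.8
   vertex 4.7 4.2 2.8
  endloop
 endfacet
 facet normal -0.062 -0.711 -0.701
  outer loop
   vertex 3.7 3.2 0.9
   vertex 4.0 1.3 2.8
   vertex 2.5 3.6 0.6
  endloop
 endfacet
 facet normal 0.661 -0.476 -0.580
  outer loop
   vertex 3.7 3.2 0.9
   vertex 4.3 4.4 0.6
   vertex 4.0 1.3 2.8
  endloop
 endfacet
 facet normal 0.135 -0.303 -0.943
  outer loop
   vertex 3.7 3.2 0.9
   vertex 2.5 3.6 0.6
   vertex 4.3 4.4 0.6
  endloop
 endfacet
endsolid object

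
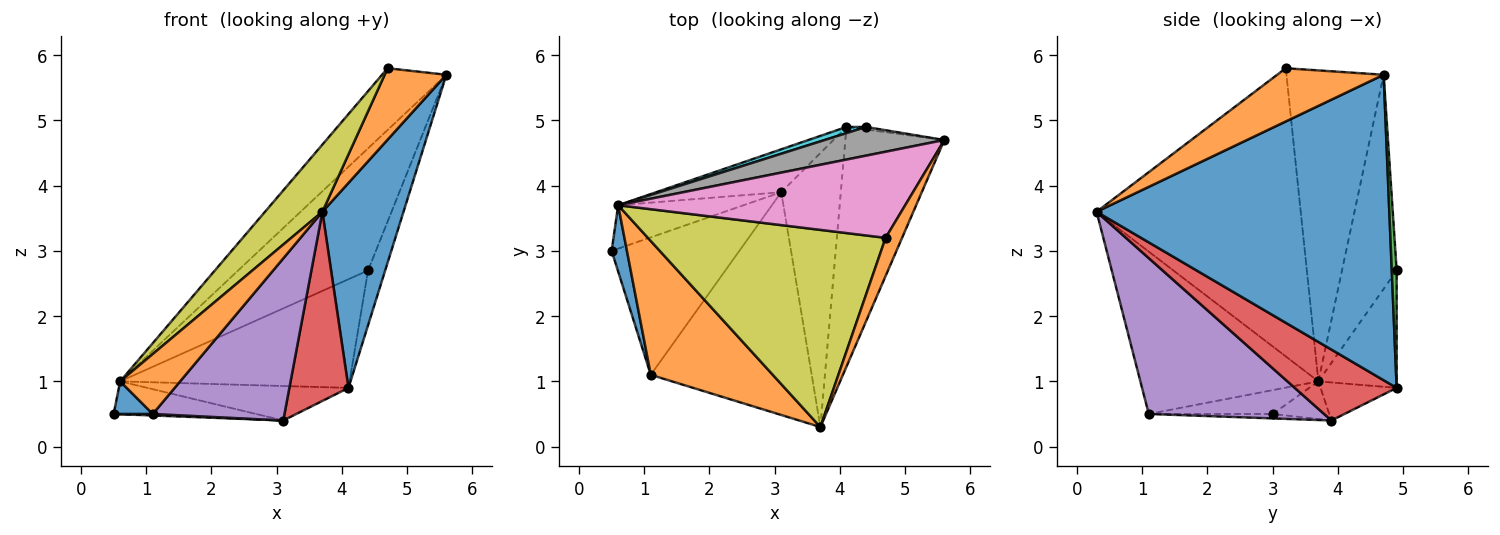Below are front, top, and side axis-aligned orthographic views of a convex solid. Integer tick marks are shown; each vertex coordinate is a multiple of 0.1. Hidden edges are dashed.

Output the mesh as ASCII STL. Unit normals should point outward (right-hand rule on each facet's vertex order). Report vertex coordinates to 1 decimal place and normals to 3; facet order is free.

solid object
 facet normal 0.920 -0.255 -0.298
  outer loop
   vertex 4.1 4.9 0.9
   vertex 5.6 4.7 5.7
   vertex 3.7 0.3 3.6
  endloop
 endfacet
 facet normal 0.836 -0.484 0.258
  outer loop
   vertex 4.7 3.2 5.8
   vertex 3.7 0.3 3.6
   vertex 5.6 4.7 5.7
  endloop
 endfacet
 facet normal 0.274 0.961 -0.046
  outer loop
   vertex 4.4 4.9 2.7
   vertex 5.6 4.7 5.7
   vertex 4.1 4.9 0.9
  endloop
 endfacet
 facet normal 0.700 -0.406 -0.588
  outer loop
   vertex 3.1 3.9 0.4
   vertex 4.1 4.9 0.9
   vertex 3.7 0.3 3.6
  endloop
 endfacet
 facet normal 0.617 -0.463 -0.637
  outer loop
   vertex 3.1 3.9 0.4
   vertex 3.7 0.3 3.6
   vertex 1.1 1.1 0.5
  endloop
 endfacet
 facet normal -0.035 -0.011 -0.999
  outer loop
   vertex 3.1 3.9 0.4
   vertex 1.1 1.1 0.5
   vertex 0.5 3.0 0.5
  endloop
 endfacet
 facet normal -0.661 0.437 0.610
  outer loop
   vertex 0.6 3.7 1.0
   vertex 4.7 3.2 5.8
   vertex 5.6 4.7 5.7
  endloop
 endfacet
 facet normal -0.379 0.901 0.212
  outer loop
   vertex 0.6 3.7 1.0
   vertex 5.6 4.7 5.7
   vertex 4.4 4.9 2.7
  endloop
 endfacet
 facet normal -0.754 -0.212 0.622
  outer loop
   vertex 0.6 3.7 1.0
   vertex 3.7 0.3 3.6
   vertex 4.7 3.2 5.8
  endloop
 endfacet
 facet normal -0.322 0.945 0.054
  outer loop
   vertex 0.6 3.7 1.0
   vertex 4.4 4.9 2.7
   vertex 4.1 4.9 0.9
  endloop
 endfacet
 facet normal -0.813 -0.257 0.522
  outer loop
   vertex 0.6 3.7 1.0
   vertex 0.5 3.0 0.5
   vertex 1.1 1.1 0.5
  endloop
 endfacet
 facet normal -0.772 -0.260 0.580
  outer loop
   vertex 0.6 3.7 1.0
   vertex 1.1 1.1 0.5
   vertex 3.7 0.3 3.6
  endloop
 endfacet
 facet normal -0.233 0.587 -0.775
  outer loop
   vertex 0.6 3.7 1.0
   vertex 3.1 3.9 0.4
   vertex 0.5 3.0 0.5
  endloop
 endfacet
 facet normal -0.231 0.610 -0.758
  outer loop
   vertex 0.6 3.7 1.0
   vertex 4.1 4.9 0.9
   vertex 3.1 3.9 0.4
  endloop
 endfacet
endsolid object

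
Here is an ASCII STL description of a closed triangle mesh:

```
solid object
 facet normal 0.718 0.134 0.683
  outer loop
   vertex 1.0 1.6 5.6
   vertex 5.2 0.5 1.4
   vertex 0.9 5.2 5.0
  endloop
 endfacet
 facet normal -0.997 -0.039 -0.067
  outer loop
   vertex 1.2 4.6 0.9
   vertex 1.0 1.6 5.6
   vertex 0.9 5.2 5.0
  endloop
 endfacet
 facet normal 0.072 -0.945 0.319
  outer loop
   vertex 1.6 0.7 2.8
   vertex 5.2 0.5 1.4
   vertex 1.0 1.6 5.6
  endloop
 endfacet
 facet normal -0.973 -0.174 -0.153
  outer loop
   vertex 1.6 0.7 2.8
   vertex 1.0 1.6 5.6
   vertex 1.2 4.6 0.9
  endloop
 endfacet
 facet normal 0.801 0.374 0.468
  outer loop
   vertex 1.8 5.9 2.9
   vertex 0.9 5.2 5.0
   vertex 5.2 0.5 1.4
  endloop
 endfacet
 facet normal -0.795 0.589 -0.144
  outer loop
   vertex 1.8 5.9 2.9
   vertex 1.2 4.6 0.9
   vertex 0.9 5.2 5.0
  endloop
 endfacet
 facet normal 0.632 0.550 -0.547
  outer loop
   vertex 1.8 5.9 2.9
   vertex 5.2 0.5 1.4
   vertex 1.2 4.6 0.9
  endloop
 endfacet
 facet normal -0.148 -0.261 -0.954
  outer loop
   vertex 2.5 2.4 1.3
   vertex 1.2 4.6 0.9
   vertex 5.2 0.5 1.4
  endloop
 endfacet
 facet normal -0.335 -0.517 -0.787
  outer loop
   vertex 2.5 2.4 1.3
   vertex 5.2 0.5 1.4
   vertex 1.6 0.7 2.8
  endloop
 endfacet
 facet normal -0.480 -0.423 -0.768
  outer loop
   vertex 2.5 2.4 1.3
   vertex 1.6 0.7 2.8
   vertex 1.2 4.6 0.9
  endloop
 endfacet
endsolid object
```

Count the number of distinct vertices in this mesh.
7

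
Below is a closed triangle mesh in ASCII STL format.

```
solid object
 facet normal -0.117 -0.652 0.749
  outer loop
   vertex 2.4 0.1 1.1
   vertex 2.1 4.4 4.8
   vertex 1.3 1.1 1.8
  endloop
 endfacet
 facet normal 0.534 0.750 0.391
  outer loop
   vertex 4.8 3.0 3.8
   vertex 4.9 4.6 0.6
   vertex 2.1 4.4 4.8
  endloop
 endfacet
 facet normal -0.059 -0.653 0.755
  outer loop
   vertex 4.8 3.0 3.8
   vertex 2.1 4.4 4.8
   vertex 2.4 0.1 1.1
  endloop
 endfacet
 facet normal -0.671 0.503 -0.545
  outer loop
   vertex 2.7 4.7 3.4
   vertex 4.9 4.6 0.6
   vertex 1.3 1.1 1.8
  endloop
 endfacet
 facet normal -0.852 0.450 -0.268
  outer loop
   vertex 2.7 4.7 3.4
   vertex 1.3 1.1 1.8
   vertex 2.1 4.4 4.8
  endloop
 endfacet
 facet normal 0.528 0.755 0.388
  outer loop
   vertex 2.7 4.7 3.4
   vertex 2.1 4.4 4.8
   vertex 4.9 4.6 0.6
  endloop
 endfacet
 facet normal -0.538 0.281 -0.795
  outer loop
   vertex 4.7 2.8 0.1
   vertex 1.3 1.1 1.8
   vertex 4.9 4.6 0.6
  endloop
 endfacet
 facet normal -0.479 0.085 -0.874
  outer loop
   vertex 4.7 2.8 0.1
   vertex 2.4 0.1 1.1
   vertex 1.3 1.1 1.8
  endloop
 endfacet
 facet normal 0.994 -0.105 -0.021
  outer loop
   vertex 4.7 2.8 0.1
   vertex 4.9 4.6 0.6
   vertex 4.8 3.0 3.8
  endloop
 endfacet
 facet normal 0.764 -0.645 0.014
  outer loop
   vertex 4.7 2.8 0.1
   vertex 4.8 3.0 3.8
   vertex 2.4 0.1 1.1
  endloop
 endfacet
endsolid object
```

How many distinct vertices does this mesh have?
7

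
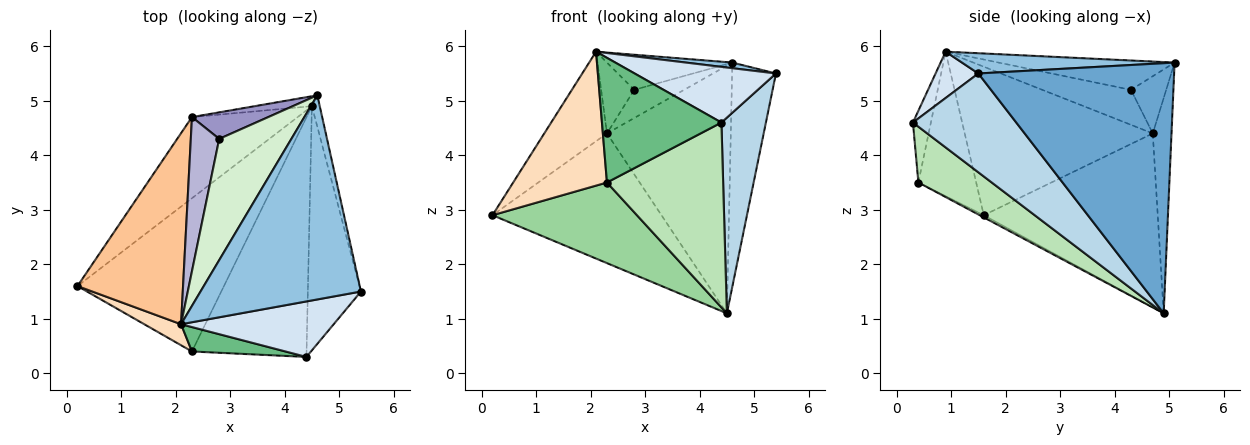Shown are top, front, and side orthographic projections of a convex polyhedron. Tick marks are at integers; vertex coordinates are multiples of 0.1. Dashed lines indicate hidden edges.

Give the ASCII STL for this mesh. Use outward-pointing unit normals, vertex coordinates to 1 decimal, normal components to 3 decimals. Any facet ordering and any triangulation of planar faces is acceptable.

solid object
 facet normal 0.975 0.218 -0.031
  outer loop
   vertex 4.5 4.9 1.1
   vertex 4.6 5.1 5.7
   vertex 5.4 1.5 5.5
  endloop
 endfacet
 facet normal 0.125 -0.027 0.992
  outer loop
   vertex 2.1 0.9 5.9
   vertex 5.4 1.5 5.5
   vertex 4.6 5.1 5.7
  endloop
 endfacet
 facet normal 0.824 -0.355 -0.442
  outer loop
   vertex 4.4 0.3 4.6
   vertex 4.5 4.9 1.1
   vertex 5.4 1.5 5.5
  endloop
 endfacet
 facet normal 0.210 -0.692 0.690
  outer loop
   vertex 4.4 0.3 4.6
   vertex 5.4 1.5 5.5
   vertex 2.1 0.9 5.9
  endloop
 endfacet
 facet normal -0.657 0.639 -0.400
  outer loop
   vertex 2.3 4.7 4.4
   vertex 4.5 4.9 1.1
   vertex 0.2 1.6 2.9
  endloop
 endfacet
 facet normal -0.149 0.988 -0.040
  outer loop
   vertex 2.3 4.7 4.4
   vertex 4.6 5.1 5.7
   vertex 4.5 4.9 1.1
  endloop
 endfacet
 facet normal -0.786 0.262 0.559
  outer loop
   vertex 2.3 4.7 4.4
   vertex 0.2 1.6 2.9
   vertex 2.1 0.9 5.9
  endloop
 endfacet
 facet normal -0.520 -0.844 0.132
  outer loop
   vertex 2.3 0.4 3.5
   vertex 2.1 0.9 5.9
   vertex 0.2 1.6 2.9
  endloop
 endfacet
 facet normal -0.146 -0.971 0.190
  outer loop
   vertex 2.3 0.4 3.5
   vertex 4.4 0.3 4.6
   vertex 2.1 0.9 5.9
  endloop
 endfacet
 facet normal -0.013 -0.466 -0.885
  outer loop
   vertex 2.3 0.4 3.5
   vertex 0.2 1.6 2.9
   vertex 4.5 4.9 1.1
  endloop
 endfacet
 facet normal 0.360 -0.570 -0.739
  outer loop
   vertex 2.3 0.4 3.5
   vertex 4.5 4.9 1.1
   vertex 4.4 0.3 4.6
  endloop
 endfacet
 facet normal -0.364 0.259 0.895
  outer loop
   vertex 2.8 4.3 5.2
   vertex 2.1 0.9 5.9
   vertex 4.6 5.1 5.7
  endloop
 endfacet
 facet normal -0.457 0.648 0.610
  outer loop
   vertex 2.8 4.3 5.2
   vertex 4.6 5.1 5.7
   vertex 2.3 4.7 4.4
  endloop
 endfacet
 facet normal -0.746 0.278 0.605
  outer loop
   vertex 2.8 4.3 5.2
   vertex 2.3 4.7 4.4
   vertex 2.1 0.9 5.9
  endloop
 endfacet
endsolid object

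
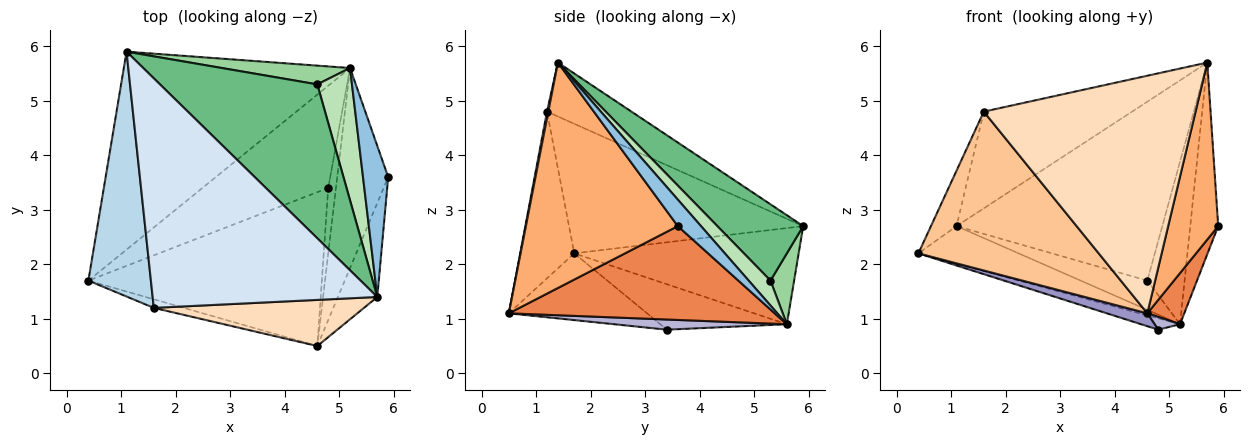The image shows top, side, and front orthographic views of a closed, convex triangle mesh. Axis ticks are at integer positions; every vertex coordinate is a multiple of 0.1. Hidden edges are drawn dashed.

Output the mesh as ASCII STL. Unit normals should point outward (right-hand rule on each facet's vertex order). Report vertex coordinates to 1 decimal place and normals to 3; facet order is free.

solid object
 facet normal -0.385 0.172 -0.907
  outer loop
   vertex 5.2 5.6 0.9
   vertex 0.4 1.7 2.2
   vertex 1.1 5.9 2.7
  endloop
 endfacet
 facet normal 0.546 0.658 0.519
  outer loop
   vertex 5.2 5.6 0.9
   vertex 5.7 1.4 5.7
   vertex 5.9 3.6 2.7
  endloop
 endfacet
 facet normal -0.896 0.098 0.433
  outer loop
   vertex 1.6 1.2 4.8
   vertex 1.1 5.9 2.7
   vertex 0.4 1.7 2.2
  endloop
 endfacet
 facet normal -0.216 0.379 0.900
  outer loop
   vertex 1.6 1.2 4.8
   vertex 5.7 1.4 5.7
   vertex 1.1 5.9 2.7
  endloop
 endfacet
 facet normal 0.872 -0.121 -0.474
  outer loop
   vertex 4.6 0.5 1.1
   vertex 5.2 5.6 0.9
   vertex 5.9 3.6 2.7
  endloop
 endfacet
 facet normal 0.937 -0.308 -0.164
  outer loop
   vertex 4.6 0.5 1.1
   vertex 5.9 3.6 2.7
   vertex 5.7 1.4 5.7
  endloop
 endfacet
 facet normal -0.287 -0.957 -0.052
  outer loop
   vertex 4.6 0.5 1.1
   vertex 1.6 1.2 4.8
   vertex 0.4 1.7 2.2
  endloop
 endfacet
 facet normal 0.006 -0.982 0.191
  outer loop
   vertex 4.6 0.5 1.1
   vertex 5.7 1.4 5.7
   vertex 1.6 1.2 4.8
  endloop
 endfacet
 facet normal 0.302 0.723 0.622
  outer loop
   vertex 4.6 5.3 1.7
   vertex 1.1 5.9 2.7
   vertex 5.7 1.4 5.7
  endloop
 endfacet
 facet normal 0.286 0.807 0.517
  outer loop
   vertex 4.6 5.3 1.7
   vertex 5.2 5.6 0.9
   vertex 1.1 5.9 2.7
  endloop
 endfacet
 facet normal 0.413 0.706 0.575
  outer loop
   vertex 4.6 5.3 1.7
   vertex 5.7 1.4 5.7
   vertex 5.2 5.6 0.9
  endloop
 endfacet
 facet normal -0.338 0.104 -0.935
  outer loop
   vertex 4.8 3.4 0.8
   vertex 0.4 1.7 2.2
   vertex 5.2 5.6 0.9
  endloop
 endfacet
 facet normal -0.274 -0.080 -0.958
  outer loop
   vertex 4.8 3.4 0.8
   vertex 4.6 0.5 1.1
   vertex 0.4 1.7 2.2
  endloop
 endfacet
 facet normal 0.792 -0.117 -0.600
  outer loop
   vertex 4.8 3.4 0.8
   vertex 5.2 5.6 0.9
   vertex 4.6 0.5 1.1
  endloop
 endfacet
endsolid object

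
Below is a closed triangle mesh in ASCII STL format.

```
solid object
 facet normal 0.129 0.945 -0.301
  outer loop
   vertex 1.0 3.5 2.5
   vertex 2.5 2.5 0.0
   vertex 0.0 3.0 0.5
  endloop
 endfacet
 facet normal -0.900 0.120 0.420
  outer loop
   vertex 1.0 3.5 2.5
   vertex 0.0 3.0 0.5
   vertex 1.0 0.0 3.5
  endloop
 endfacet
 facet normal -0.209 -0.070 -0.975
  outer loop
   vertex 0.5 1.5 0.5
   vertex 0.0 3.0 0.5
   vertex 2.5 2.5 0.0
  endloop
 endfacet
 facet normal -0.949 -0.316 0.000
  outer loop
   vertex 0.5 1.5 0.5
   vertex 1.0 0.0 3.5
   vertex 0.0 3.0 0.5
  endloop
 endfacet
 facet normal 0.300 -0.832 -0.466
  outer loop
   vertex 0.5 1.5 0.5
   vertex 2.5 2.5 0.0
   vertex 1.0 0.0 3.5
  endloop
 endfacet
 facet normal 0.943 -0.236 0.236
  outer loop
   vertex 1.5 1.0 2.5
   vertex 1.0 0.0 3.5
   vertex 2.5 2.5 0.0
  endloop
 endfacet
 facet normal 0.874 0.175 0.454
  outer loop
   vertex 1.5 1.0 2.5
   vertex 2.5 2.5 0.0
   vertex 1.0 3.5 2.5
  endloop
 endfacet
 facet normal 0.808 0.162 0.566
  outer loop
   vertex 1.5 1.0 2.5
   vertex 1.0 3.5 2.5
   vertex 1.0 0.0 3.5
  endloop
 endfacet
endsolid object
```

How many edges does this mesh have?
12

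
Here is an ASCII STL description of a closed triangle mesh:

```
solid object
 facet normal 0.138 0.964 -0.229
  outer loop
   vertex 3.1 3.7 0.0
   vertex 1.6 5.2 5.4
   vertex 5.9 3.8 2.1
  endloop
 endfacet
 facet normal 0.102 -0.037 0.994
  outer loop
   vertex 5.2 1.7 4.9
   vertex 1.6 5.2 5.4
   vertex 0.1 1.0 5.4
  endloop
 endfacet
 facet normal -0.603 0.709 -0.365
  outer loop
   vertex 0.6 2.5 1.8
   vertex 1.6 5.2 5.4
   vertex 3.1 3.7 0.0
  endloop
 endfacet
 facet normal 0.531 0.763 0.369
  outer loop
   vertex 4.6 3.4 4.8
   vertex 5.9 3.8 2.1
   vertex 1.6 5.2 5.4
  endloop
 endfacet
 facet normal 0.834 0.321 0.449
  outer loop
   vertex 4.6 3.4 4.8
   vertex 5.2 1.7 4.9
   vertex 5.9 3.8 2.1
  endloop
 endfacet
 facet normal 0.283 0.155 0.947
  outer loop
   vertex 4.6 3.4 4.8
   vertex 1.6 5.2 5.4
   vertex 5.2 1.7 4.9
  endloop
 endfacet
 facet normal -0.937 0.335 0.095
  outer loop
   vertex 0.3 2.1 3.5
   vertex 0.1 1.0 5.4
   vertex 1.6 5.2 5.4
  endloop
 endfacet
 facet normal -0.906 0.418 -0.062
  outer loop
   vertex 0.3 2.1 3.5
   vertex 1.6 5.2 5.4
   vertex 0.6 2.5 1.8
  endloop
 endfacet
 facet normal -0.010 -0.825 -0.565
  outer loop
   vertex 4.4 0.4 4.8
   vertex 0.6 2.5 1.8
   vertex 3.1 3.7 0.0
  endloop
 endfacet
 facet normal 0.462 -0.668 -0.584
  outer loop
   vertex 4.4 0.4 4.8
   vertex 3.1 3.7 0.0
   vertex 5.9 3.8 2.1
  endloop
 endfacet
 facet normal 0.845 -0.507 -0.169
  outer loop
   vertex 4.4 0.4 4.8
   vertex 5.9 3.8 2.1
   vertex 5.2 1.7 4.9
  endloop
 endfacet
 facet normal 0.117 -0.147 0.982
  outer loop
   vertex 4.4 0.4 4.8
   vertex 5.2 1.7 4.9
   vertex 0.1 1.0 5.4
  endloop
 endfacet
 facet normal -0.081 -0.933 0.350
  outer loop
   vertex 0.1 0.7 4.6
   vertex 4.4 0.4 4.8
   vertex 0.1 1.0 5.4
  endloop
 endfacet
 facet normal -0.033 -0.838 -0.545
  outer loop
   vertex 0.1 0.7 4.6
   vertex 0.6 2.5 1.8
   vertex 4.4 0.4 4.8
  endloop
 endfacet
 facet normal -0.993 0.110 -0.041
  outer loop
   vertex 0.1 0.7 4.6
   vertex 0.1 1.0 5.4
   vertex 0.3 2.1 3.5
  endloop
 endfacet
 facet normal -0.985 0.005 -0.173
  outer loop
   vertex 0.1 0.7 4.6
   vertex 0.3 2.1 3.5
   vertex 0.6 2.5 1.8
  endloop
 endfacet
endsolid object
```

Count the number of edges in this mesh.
24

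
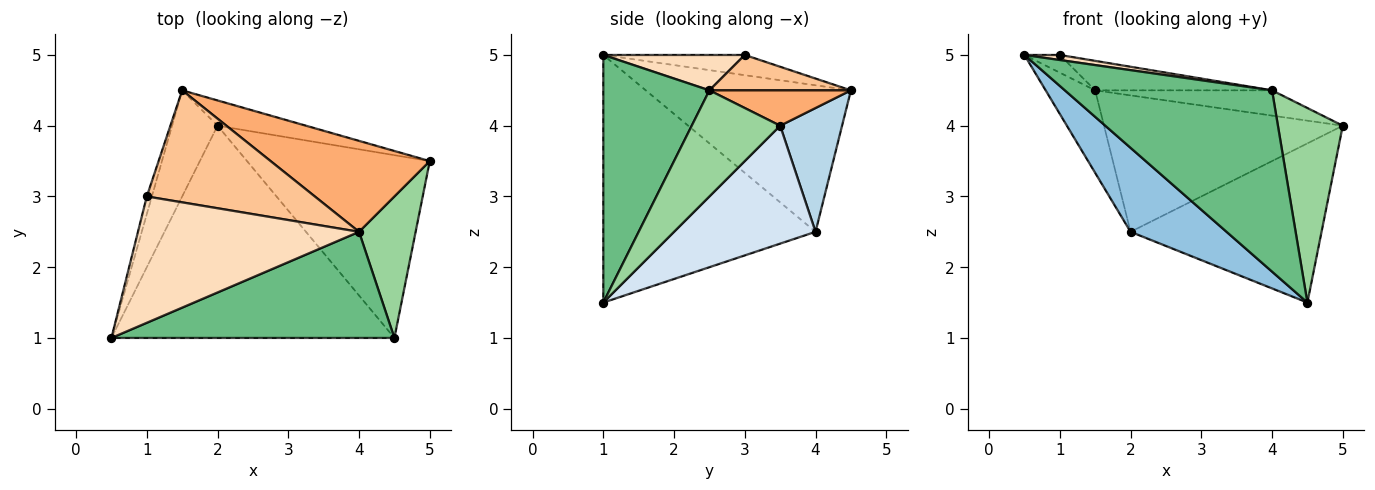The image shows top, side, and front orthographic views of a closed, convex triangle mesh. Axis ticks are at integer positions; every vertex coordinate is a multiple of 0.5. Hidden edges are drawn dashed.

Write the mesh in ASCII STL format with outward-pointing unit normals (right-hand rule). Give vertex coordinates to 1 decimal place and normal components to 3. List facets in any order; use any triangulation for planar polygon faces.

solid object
 facet normal -0.931 0.225 -0.289
  outer loop
   vertex 2.0 4.0 2.5
   vertex 0.5 1.0 5.0
   vertex 1.5 4.5 4.5
  endloop
 endfacet
 facet normal -0.631 -0.285 -0.721
  outer loop
   vertex 2.0 4.0 2.5
   vertex 4.5 1.0 1.5
   vertex 0.5 1.0 5.0
  endloop
 endfacet
 facet normal 0.247 0.953 -0.176
  outer loop
   vertex 2.0 4.0 2.5
   vertex 1.5 4.5 4.5
   vertex 5.0 3.5 4.0
  endloop
 endfacet
 facet normal 0.437 0.591 -0.678
  outer loop
   vertex 2.0 4.0 2.5
   vertex 5.0 3.5 4.0
   vertex 4.5 1.0 1.5
  endloop
 endfacet
 facet normal -0.943 0.236 -0.236
  outer loop
   vertex 1.0 3.0 5.0
   vertex 1.5 4.5 4.5
   vertex 0.5 1.0 5.0
  endloop
 endfacet
 facet normal 0.209 0.262 0.942
  outer loop
   vertex 4.0 2.5 4.5
   vertex 5.0 3.5 4.0
   vertex 1.5 4.5 4.5
  endloop
 endfacet
 facet normal 0.200 0.249 0.948
  outer loop
   vertex 4.0 2.5 4.5
   vertex 1.5 4.5 4.5
   vertex 1.0 3.0 5.0
  endloop
 endfacet
 facet normal 0.158 -0.039 0.987
  outer loop
   vertex 4.0 2.5 4.5
   vertex 1.0 3.0 5.0
   vertex 0.5 1.0 5.0
  endloop
 endfacet
 facet normal 0.404 -0.789 0.462
  outer loop
   vertex 4.0 2.5 4.5
   vertex 0.5 1.0 5.0
   vertex 4.5 1.0 1.5
  endloop
 endfacet
 facet normal 0.741 -0.543 0.395
  outer loop
   vertex 4.0 2.5 4.5
   vertex 4.5 1.0 1.5
   vertex 5.0 3.5 4.0
  endloop
 endfacet
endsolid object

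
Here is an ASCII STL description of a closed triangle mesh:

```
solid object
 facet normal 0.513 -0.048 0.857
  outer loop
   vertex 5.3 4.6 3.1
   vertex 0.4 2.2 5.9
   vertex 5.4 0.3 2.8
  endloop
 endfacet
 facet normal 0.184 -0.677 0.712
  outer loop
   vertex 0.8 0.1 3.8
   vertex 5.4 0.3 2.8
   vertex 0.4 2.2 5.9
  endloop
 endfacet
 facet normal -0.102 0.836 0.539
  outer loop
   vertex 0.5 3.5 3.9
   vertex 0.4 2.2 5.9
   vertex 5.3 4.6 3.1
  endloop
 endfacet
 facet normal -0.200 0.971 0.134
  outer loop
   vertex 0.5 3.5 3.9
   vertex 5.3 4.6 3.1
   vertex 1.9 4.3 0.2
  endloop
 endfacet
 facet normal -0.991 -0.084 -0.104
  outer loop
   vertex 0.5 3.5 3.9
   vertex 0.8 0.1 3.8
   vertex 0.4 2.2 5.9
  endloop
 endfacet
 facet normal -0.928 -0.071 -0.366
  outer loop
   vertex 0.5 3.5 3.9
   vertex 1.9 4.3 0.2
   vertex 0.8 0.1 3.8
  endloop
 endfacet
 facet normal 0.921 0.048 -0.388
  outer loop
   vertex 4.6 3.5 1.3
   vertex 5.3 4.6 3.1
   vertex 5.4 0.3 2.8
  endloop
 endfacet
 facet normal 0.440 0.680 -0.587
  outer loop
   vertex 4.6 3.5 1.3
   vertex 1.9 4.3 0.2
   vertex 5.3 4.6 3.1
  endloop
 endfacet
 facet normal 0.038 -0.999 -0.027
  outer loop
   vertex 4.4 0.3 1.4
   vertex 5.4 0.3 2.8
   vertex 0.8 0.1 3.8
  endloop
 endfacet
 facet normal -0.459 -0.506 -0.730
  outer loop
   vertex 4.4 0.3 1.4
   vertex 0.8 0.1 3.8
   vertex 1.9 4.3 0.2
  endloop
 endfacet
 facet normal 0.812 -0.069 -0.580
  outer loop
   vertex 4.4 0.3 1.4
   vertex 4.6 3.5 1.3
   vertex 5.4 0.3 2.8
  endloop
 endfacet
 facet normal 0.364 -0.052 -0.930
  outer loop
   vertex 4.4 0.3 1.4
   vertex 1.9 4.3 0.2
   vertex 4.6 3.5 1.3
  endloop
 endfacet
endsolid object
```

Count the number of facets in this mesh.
12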